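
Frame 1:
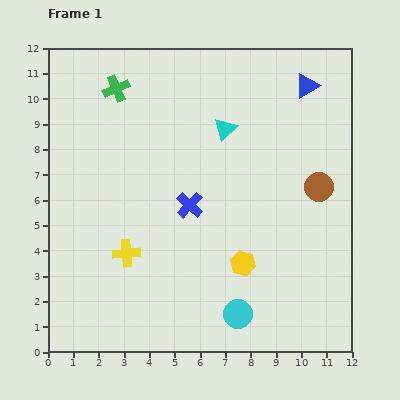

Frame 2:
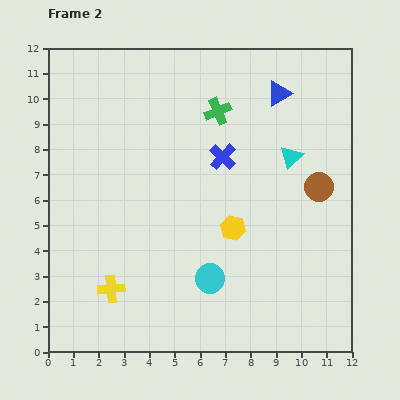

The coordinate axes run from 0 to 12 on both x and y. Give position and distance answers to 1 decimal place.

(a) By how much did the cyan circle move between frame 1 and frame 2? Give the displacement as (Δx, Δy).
(-1.1, 1.4)

The cyan circle was at (7.5, 1.5) in frame 1 and (6.4, 2.9) in frame 2.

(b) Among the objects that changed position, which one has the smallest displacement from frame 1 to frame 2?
the blue triangle

(moved 1.1)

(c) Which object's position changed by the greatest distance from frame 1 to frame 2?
the green cross

(moved 4.1; next 2.8)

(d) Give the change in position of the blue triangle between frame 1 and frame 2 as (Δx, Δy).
(-1.1, -0.3)

The blue triangle was at (10.2, 10.5) in frame 1 and (9.1, 10.2) in frame 2.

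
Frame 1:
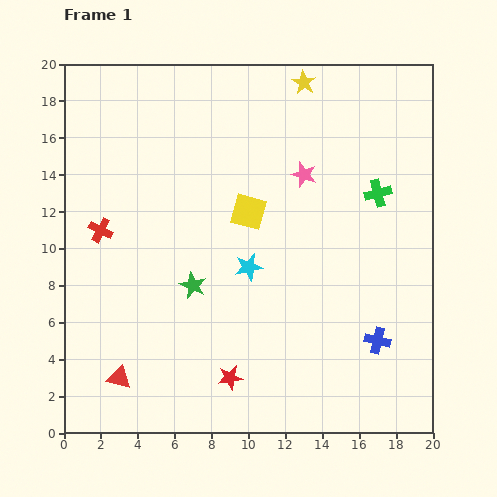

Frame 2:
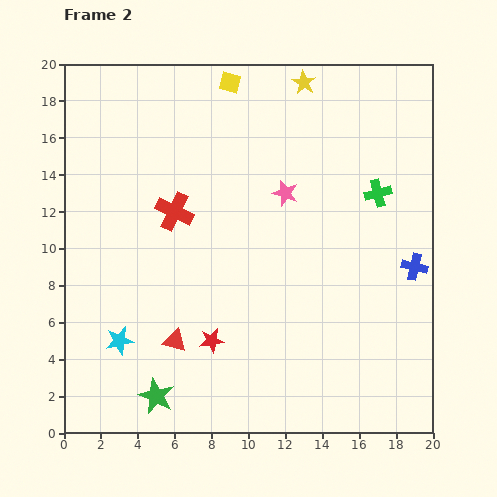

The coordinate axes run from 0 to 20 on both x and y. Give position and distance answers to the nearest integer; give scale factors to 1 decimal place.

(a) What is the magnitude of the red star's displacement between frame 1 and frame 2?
2

The red star moved from (9, 3) to (8, 5), a distance of √(1² + 2²) ≈ 2.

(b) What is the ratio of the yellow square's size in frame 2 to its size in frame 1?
0.6×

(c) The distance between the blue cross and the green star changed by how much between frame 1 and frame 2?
+6

Distance in frame 1: 10. Distance in frame 2: 16.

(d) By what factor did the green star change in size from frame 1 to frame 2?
1.4×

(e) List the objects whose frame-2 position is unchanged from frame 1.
the green cross, the yellow star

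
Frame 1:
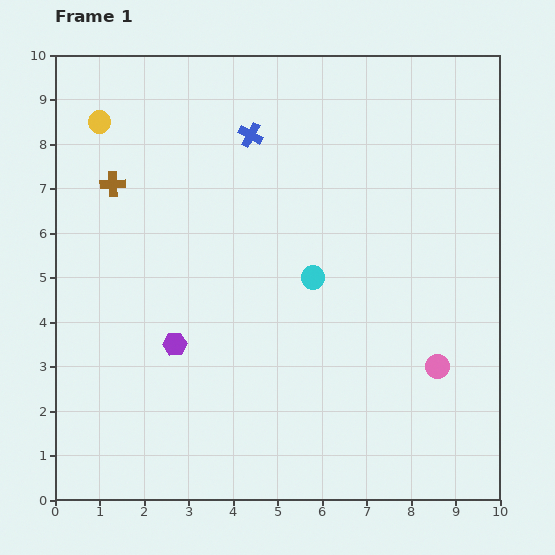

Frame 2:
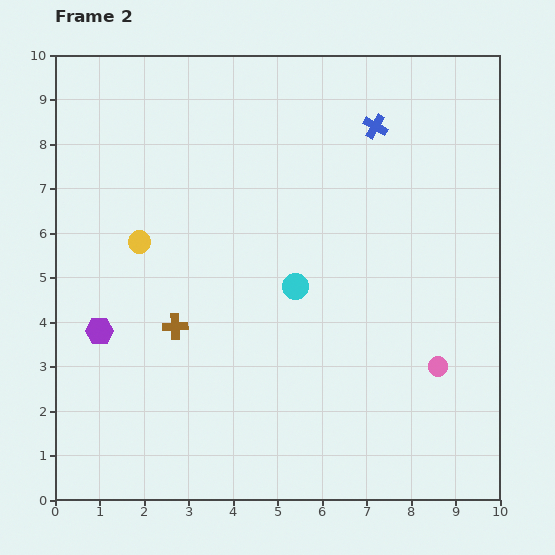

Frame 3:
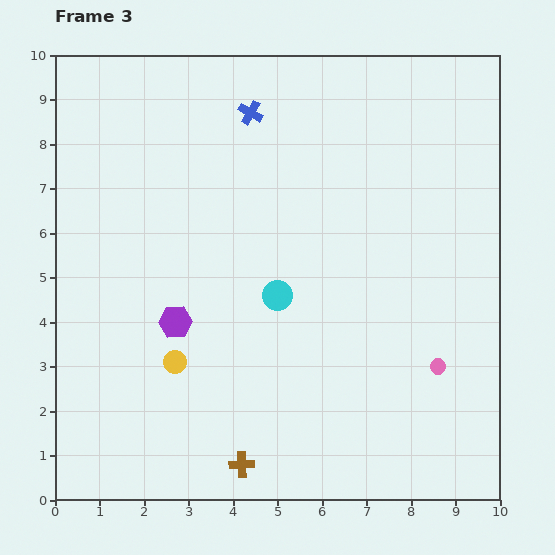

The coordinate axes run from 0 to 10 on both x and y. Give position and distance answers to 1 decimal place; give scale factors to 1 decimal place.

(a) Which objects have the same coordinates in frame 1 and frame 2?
the pink circle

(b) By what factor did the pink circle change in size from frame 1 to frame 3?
0.6×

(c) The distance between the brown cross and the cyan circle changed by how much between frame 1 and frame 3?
-1.1

Distance in frame 1: 5.0. Distance in frame 3: 3.9.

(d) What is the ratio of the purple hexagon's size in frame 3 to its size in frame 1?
1.4×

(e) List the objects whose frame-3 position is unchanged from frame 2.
the pink circle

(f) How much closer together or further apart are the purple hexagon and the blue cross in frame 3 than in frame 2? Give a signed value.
-2.7

Distance in frame 2: 7.7. Distance in frame 3: 5.0.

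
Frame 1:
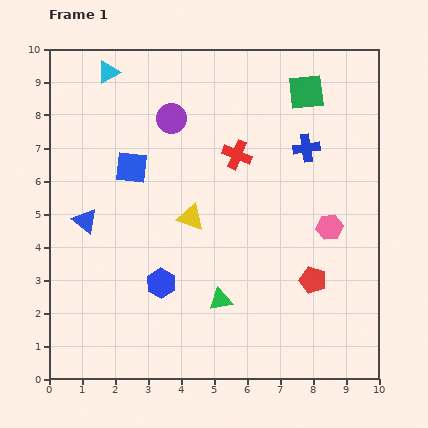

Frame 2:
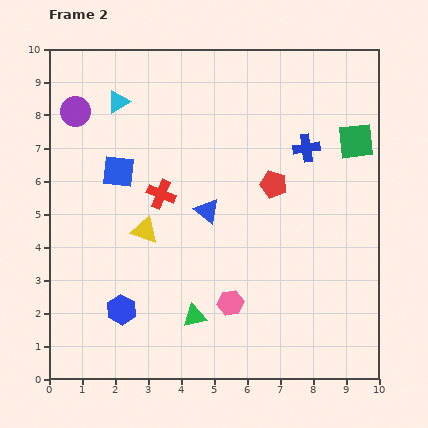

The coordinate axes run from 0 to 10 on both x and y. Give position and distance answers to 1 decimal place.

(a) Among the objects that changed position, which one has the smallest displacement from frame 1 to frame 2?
the blue square

(moved 0.4)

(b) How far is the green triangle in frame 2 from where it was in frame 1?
0.9

The green triangle moved from (5.2, 2.4) to (4.4, 1.9), a distance of √(0.8² + 0.5²) ≈ 0.9.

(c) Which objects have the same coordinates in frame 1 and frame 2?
the blue cross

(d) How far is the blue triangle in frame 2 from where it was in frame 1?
3.7

The blue triangle moved from (1.1, 4.8) to (4.8, 5.1), a distance of √(3.7² + 0.3²) ≈ 3.7.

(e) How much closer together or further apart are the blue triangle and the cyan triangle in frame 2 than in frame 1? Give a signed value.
-0.3

Distance in frame 1: 4.6. Distance in frame 2: 4.3.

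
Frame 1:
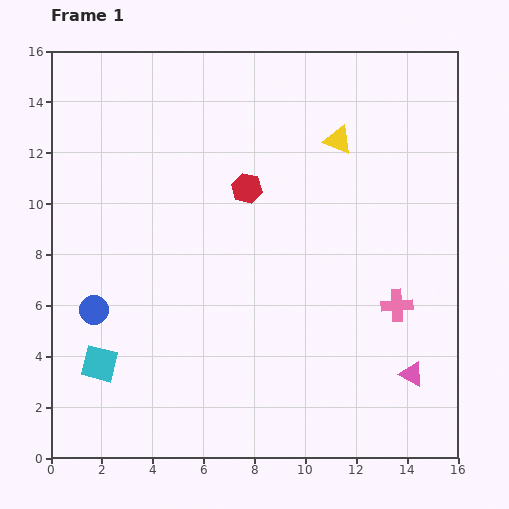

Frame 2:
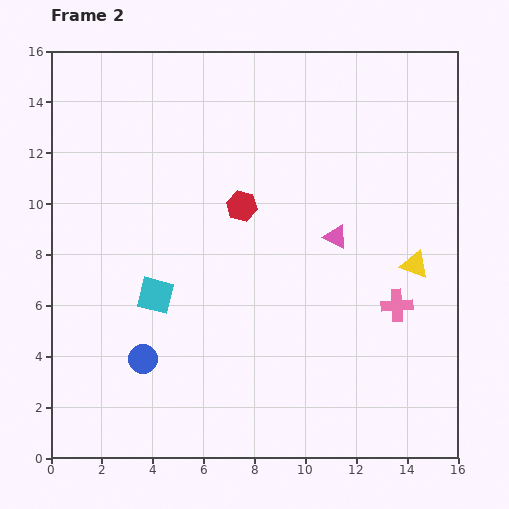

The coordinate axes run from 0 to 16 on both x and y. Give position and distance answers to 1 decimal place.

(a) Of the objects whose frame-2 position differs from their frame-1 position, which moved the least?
the red hexagon

(moved 0.7)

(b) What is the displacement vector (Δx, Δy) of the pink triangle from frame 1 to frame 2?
(-3.0, 5.4)

The pink triangle was at (14.2, 3.3) in frame 1 and (11.2, 8.7) in frame 2.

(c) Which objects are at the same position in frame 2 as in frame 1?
the pink cross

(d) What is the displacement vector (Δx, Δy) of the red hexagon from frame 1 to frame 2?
(-0.2, -0.7)

The red hexagon was at (7.7, 10.6) in frame 1 and (7.5, 9.9) in frame 2.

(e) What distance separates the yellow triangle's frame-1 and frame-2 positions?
5.7

The yellow triangle moved from (11.3, 12.5) to (14.3, 7.6), a distance of √(3.0² + 4.9²) ≈ 5.7.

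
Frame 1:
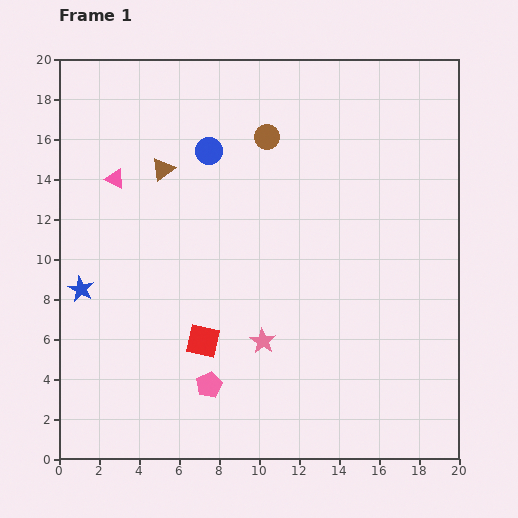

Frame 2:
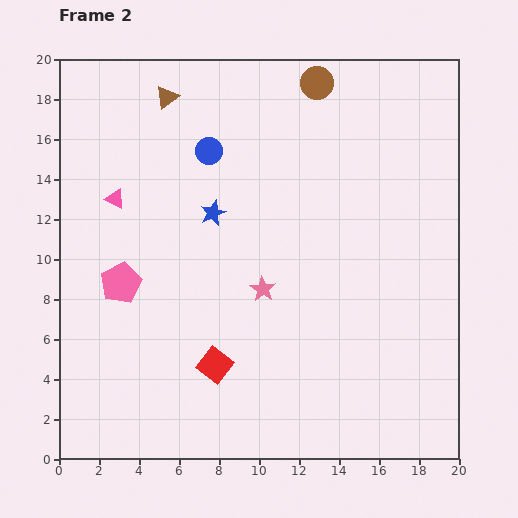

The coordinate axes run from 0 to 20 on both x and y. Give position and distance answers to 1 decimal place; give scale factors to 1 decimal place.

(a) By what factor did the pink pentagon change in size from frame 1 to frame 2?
1.6×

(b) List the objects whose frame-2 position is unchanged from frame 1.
the blue circle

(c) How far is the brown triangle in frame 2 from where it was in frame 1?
3.6

The brown triangle moved from (5.2, 14.5) to (5.4, 18.1), a distance of √(0.2² + 3.6²) ≈ 3.6.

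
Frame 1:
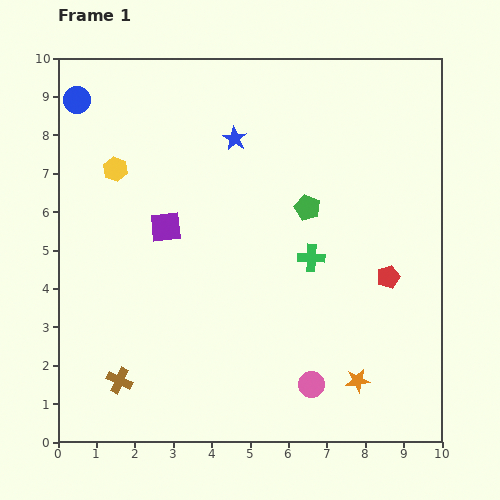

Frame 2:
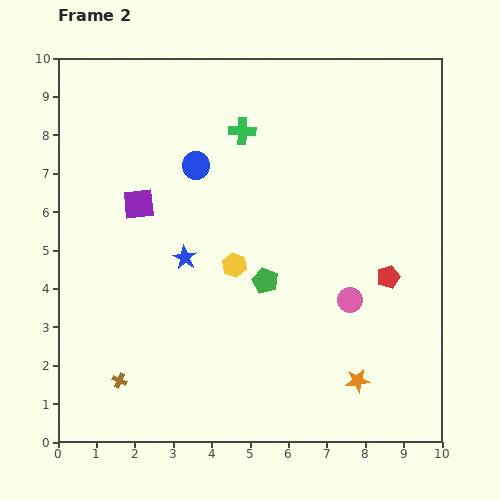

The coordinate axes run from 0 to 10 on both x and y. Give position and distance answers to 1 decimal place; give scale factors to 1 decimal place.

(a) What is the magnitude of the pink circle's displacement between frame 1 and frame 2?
2.4

The pink circle moved from (6.6, 1.5) to (7.6, 3.7), a distance of √(1.0² + 2.2²) ≈ 2.4.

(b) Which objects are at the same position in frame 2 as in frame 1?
the red pentagon, the orange star, the brown cross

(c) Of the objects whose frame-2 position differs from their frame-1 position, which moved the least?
the purple square

(moved 0.9)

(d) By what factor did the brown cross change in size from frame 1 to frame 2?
0.6×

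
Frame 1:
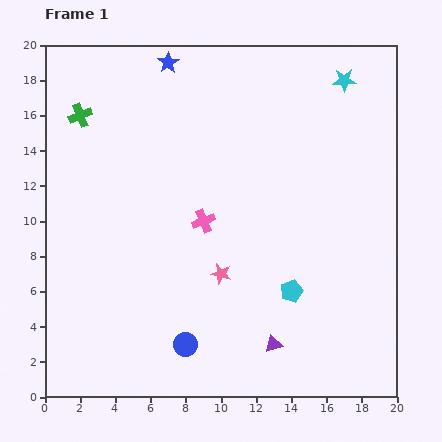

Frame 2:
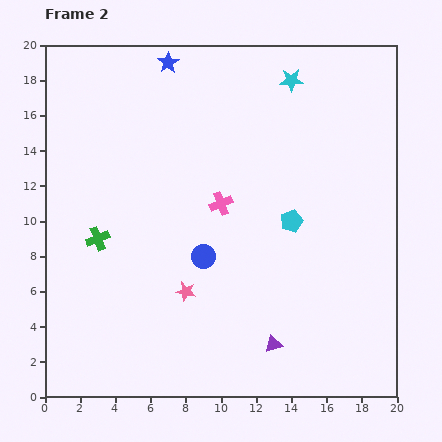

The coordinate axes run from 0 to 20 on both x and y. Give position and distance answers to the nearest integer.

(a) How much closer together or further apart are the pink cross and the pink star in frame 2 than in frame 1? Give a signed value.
+2

Distance in frame 1: 3. Distance in frame 2: 5.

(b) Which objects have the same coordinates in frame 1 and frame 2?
the blue star, the purple triangle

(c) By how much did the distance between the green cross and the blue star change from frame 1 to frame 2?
+5

Distance in frame 1: 6. Distance in frame 2: 11.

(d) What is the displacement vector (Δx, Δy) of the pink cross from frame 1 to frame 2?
(1, 1)

The pink cross was at (9, 10) in frame 1 and (10, 11) in frame 2.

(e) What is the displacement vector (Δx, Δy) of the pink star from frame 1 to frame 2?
(-2, -1)

The pink star was at (10, 7) in frame 1 and (8, 6) in frame 2.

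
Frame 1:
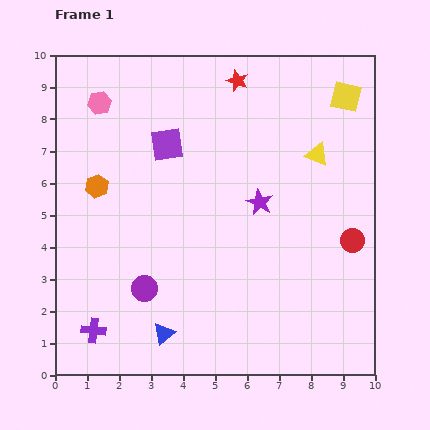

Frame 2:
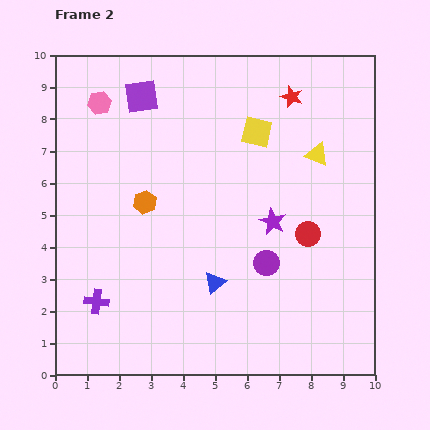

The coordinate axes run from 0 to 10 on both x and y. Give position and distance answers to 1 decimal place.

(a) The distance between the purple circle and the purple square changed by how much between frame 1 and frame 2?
+1.9

Distance in frame 1: 4.6. Distance in frame 2: 6.5.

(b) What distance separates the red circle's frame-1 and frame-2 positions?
1.4

The red circle moved from (9.3, 4.2) to (7.9, 4.4), a distance of √(1.4² + 0.2²) ≈ 1.4.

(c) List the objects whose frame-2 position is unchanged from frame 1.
the yellow triangle, the pink hexagon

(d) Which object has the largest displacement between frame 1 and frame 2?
the purple circle

(moved 3.9; next 3.0)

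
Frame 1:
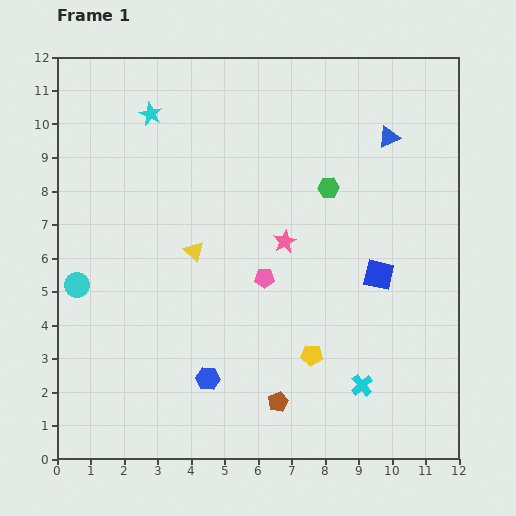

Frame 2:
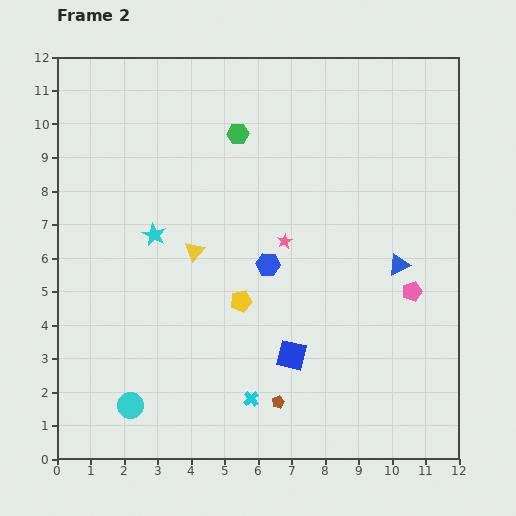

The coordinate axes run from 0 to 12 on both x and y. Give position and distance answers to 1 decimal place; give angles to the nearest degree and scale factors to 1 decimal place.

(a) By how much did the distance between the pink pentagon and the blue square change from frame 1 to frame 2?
+0.7

Distance in frame 1: 3.4. Distance in frame 2: 4.1.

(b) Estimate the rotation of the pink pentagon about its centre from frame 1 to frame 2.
16° counter-clockwise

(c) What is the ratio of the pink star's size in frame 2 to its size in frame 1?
0.6×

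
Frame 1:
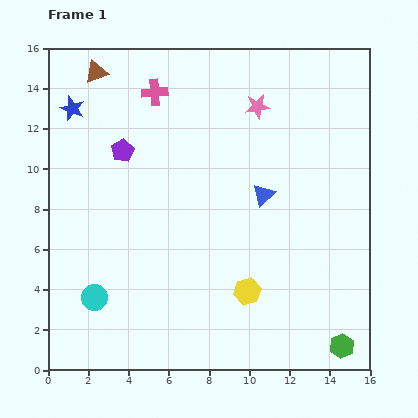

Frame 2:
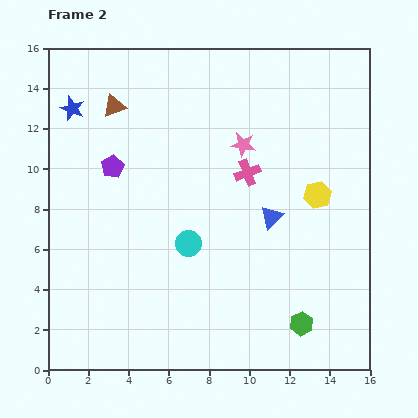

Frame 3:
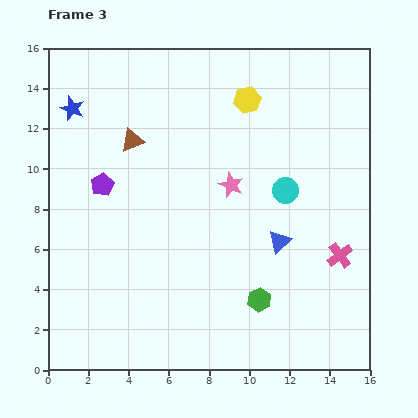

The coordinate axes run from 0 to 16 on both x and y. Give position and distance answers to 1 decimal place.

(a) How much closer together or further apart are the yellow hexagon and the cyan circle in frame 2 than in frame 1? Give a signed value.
-0.8

Distance in frame 1: 7.6. Distance in frame 2: 6.8.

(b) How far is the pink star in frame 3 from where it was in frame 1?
4.1

The pink star moved from (10.4, 13.1) to (9.1, 9.2), a distance of √(1.3² + 3.9²) ≈ 4.1.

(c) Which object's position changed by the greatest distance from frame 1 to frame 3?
the pink cross

(moved 12.3; next 10.9)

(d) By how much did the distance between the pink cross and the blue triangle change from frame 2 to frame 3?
+0.6

Distance in frame 2: 2.5. Distance in frame 3: 3.1.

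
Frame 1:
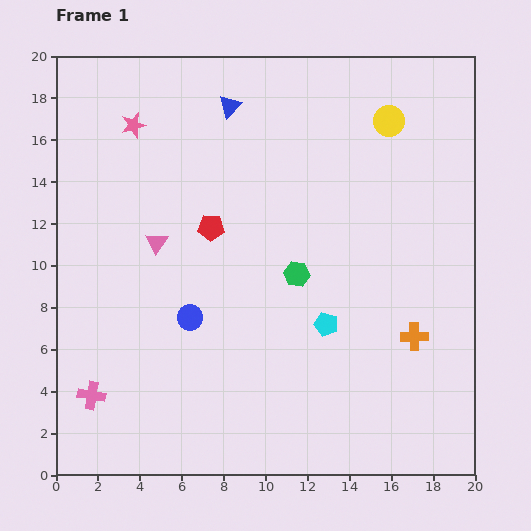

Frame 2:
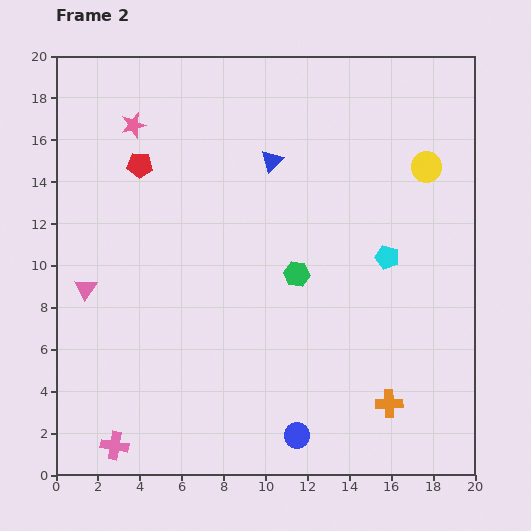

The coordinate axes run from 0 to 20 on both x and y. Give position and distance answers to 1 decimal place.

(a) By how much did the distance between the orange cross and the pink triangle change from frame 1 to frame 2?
+2.4

Distance in frame 1: 13.1. Distance in frame 2: 15.5.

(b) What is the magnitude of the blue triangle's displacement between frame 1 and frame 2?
3.3

The blue triangle moved from (8.3, 17.6) to (10.3, 15.0), a distance of √(2.0² + 2.6²) ≈ 3.3.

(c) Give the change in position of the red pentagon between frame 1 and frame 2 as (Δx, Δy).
(-3.4, 3.0)

The red pentagon was at (7.4, 11.8) in frame 1 and (4.0, 14.8) in frame 2.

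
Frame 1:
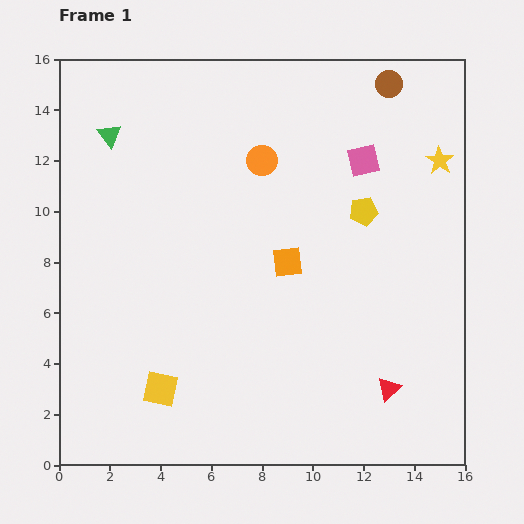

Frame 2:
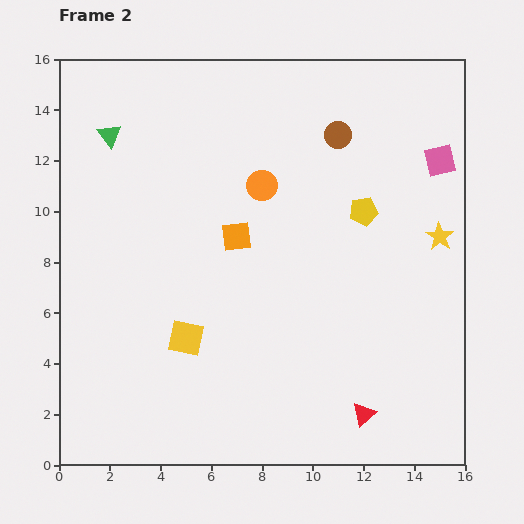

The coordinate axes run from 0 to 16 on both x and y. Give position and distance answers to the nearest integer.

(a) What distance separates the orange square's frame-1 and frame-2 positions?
2

The orange square moved from (9, 8) to (7, 9), a distance of √(2² + 1²) ≈ 2.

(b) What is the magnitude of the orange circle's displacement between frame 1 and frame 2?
1

The orange circle moved from (8, 12) to (8, 11), a distance of √(0² + 1²) ≈ 1.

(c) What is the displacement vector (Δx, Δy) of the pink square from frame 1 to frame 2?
(3, 0)

The pink square was at (12, 12) in frame 1 and (15, 12) in frame 2.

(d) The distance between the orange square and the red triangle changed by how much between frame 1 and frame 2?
+3

Distance in frame 1: 6. Distance in frame 2: 9.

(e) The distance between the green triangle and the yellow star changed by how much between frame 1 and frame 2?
+1

Distance in frame 1: 13. Distance in frame 2: 14.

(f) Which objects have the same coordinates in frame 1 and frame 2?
the green triangle, the yellow pentagon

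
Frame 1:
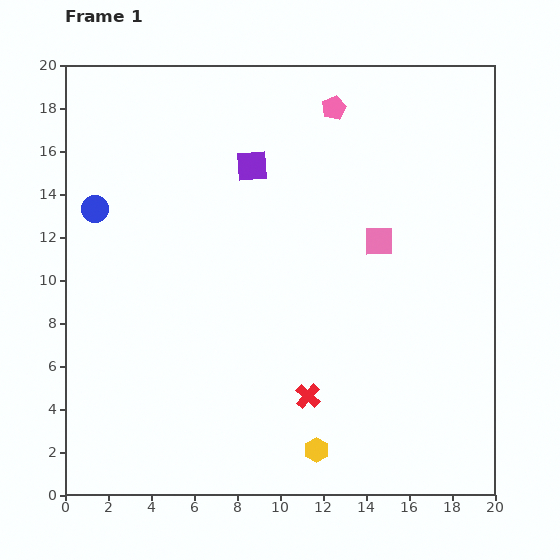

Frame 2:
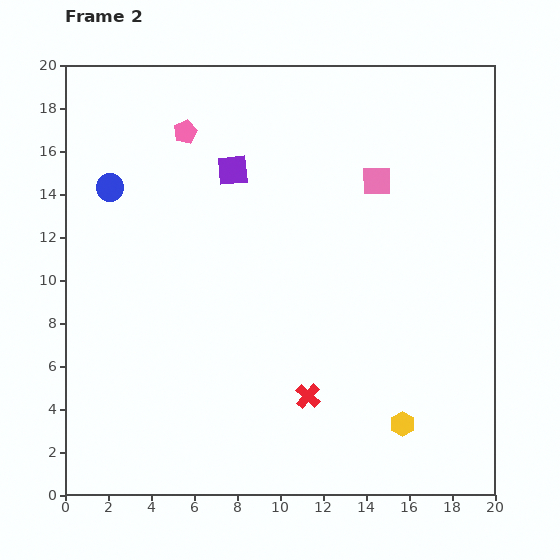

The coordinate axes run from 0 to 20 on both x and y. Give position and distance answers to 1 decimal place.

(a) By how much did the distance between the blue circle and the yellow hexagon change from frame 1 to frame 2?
+2.3

Distance in frame 1: 15.2. Distance in frame 2: 17.5.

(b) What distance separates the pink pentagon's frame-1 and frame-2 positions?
7.0

The pink pentagon moved from (12.5, 18.0) to (5.6, 16.9), a distance of √(6.9² + 1.1²) ≈ 7.0.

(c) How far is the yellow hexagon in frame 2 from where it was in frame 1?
4.2

The yellow hexagon moved from (11.7, 2.1) to (15.7, 3.3), a distance of √(4.0² + 1.2²) ≈ 4.2.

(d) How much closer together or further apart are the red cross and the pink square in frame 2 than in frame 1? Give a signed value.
+2.6

Distance in frame 1: 7.9. Distance in frame 2: 10.5.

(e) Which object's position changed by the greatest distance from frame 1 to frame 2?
the pink pentagon

(moved 7.0; next 4.2)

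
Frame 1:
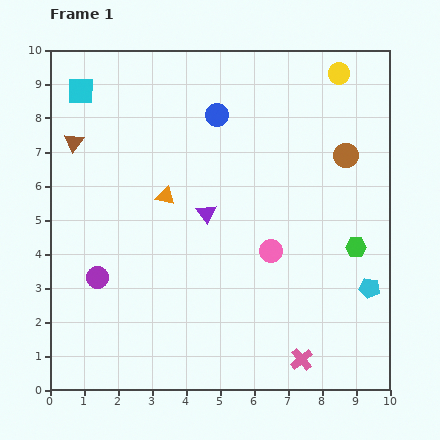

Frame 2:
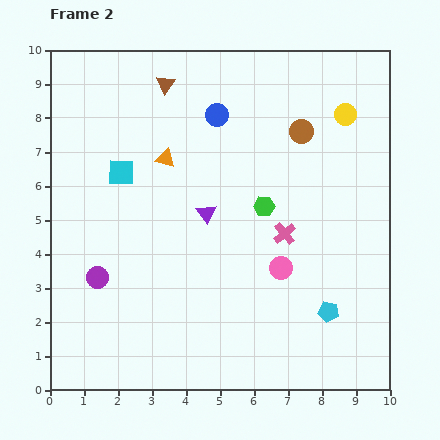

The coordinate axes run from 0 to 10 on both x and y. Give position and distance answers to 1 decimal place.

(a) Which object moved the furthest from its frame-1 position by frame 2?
the pink cross

(moved 3.7; next 3.2)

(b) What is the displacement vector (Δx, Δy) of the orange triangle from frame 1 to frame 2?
(0.0, 1.1)

The orange triangle was at (3.4, 5.7) in frame 1 and (3.4, 6.8) in frame 2.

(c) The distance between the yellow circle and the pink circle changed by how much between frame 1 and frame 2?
-0.7

Distance in frame 1: 5.6. Distance in frame 2: 4.9.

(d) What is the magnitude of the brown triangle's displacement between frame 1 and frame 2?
3.2

The brown triangle moved from (0.7, 7.3) to (3.4, 9.0), a distance of √(2.7² + 1.7²) ≈ 3.2.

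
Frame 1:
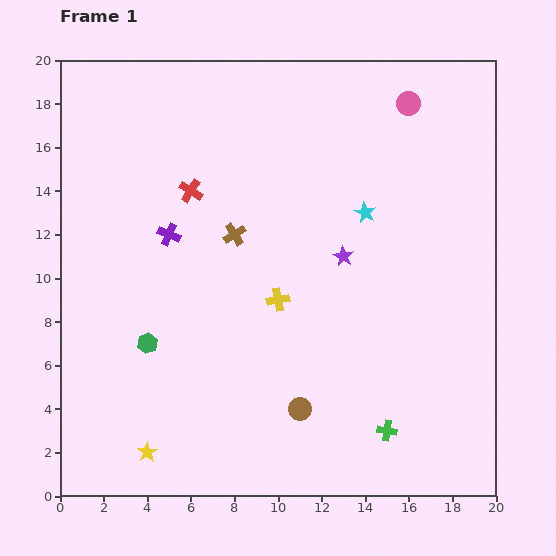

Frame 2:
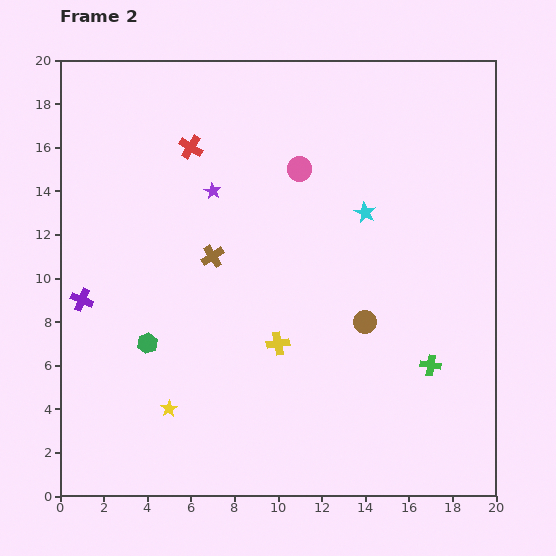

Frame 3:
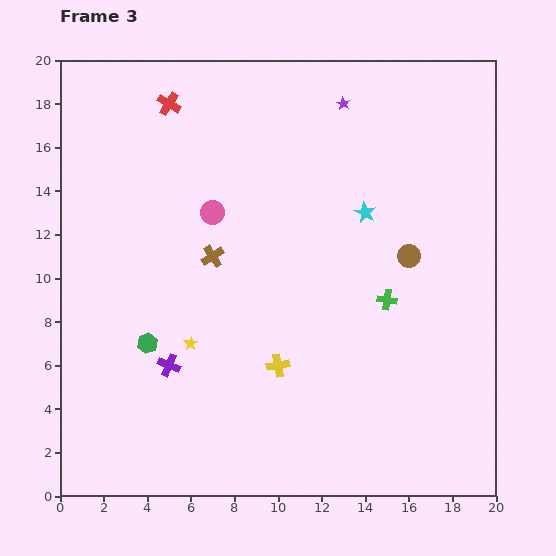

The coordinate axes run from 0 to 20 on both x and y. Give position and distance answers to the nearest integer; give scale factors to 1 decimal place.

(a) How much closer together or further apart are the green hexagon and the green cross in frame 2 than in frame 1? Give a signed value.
+1

Distance in frame 1: 12. Distance in frame 2: 13.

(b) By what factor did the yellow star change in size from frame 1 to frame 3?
0.7×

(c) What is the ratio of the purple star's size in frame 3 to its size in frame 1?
0.7×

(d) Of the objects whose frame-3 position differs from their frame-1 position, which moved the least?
the brown cross

(moved 1)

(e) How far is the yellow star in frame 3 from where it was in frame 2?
3

The yellow star moved from (5, 4) to (6, 7), a distance of √(1² + 3²) ≈ 3.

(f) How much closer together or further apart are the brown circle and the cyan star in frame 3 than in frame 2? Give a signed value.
-2

Distance in frame 2: 5. Distance in frame 3: 3.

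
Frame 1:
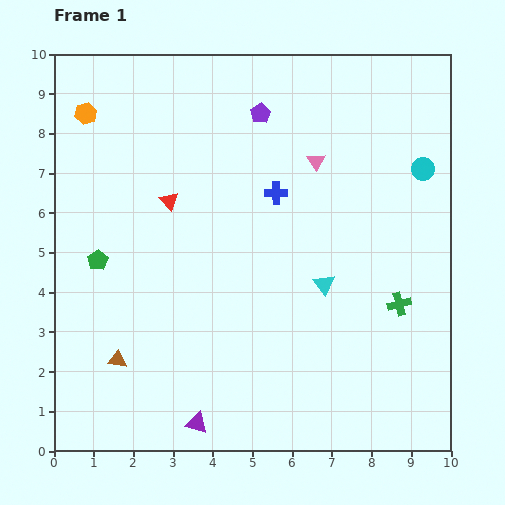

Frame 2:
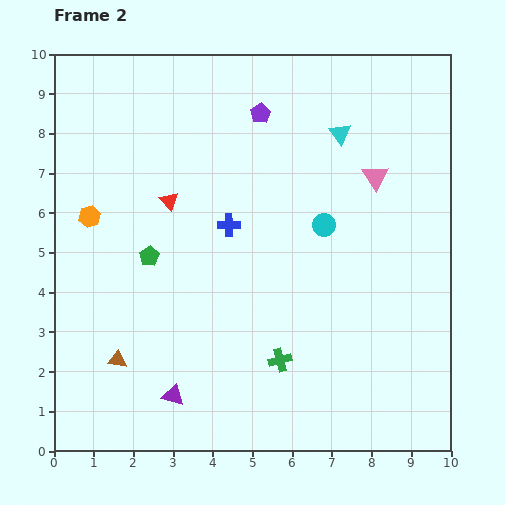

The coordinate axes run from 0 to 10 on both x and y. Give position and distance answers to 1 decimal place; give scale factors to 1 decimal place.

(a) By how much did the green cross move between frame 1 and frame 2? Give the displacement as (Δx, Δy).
(-3.0, -1.4)

The green cross was at (8.7, 3.7) in frame 1 and (5.7, 2.3) in frame 2.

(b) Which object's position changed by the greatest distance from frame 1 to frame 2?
the cyan triangle

(moved 3.8; next 3.3)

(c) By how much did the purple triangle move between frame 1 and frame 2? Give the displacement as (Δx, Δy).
(-0.6, 0.7)

The purple triangle was at (3.6, 0.7) in frame 1 and (3.0, 1.4) in frame 2.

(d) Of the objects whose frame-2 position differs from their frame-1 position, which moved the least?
the purple triangle

(moved 0.9)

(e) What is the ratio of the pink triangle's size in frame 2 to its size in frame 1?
1.5×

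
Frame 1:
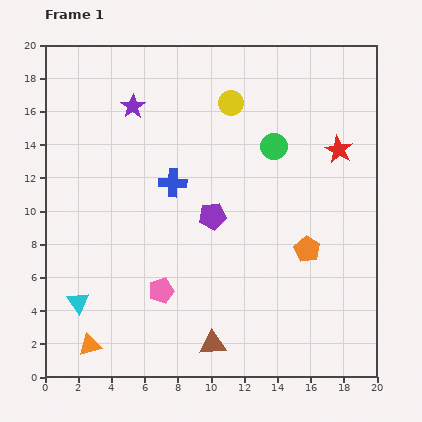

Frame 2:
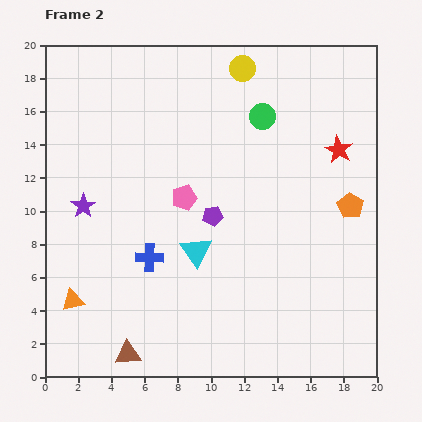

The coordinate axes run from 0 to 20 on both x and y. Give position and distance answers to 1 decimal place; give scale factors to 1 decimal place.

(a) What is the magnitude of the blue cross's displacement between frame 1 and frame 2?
4.7

The blue cross moved from (7.7, 11.7) to (6.3, 7.2), a distance of √(1.4² + 4.5²) ≈ 4.7.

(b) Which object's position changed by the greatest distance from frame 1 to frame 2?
the cyan triangle

(moved 7.7; next 6.7)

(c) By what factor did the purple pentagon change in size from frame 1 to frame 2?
0.8×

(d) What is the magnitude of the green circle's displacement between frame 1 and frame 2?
1.9

The green circle moved from (13.8, 13.9) to (13.1, 15.7), a distance of √(0.7² + 1.8²) ≈ 1.9.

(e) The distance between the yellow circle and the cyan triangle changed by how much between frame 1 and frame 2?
-3.7

Distance in frame 1: 15.1. Distance in frame 2: 11.4.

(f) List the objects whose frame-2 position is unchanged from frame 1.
the red star, the purple pentagon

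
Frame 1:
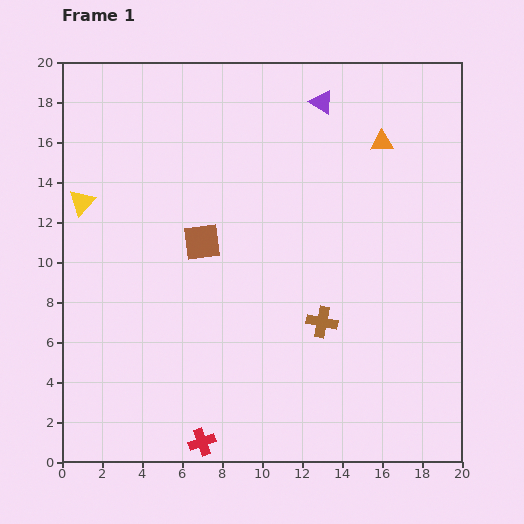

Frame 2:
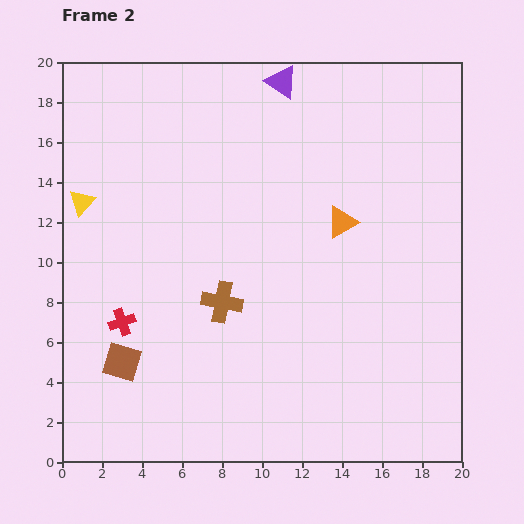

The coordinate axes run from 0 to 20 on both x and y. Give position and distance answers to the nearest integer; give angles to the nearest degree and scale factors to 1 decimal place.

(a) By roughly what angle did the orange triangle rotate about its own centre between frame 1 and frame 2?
28° counter-clockwise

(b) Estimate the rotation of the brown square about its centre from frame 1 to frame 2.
24° clockwise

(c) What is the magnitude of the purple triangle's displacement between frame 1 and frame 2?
2

The purple triangle moved from (13, 18) to (11, 19), a distance of √(2² + 1²) ≈ 2.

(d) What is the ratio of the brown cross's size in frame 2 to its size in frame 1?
1.3×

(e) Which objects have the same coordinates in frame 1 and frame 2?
the yellow triangle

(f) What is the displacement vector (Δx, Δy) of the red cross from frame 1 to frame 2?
(-4, 6)

The red cross was at (7, 1) in frame 1 and (3, 7) in frame 2.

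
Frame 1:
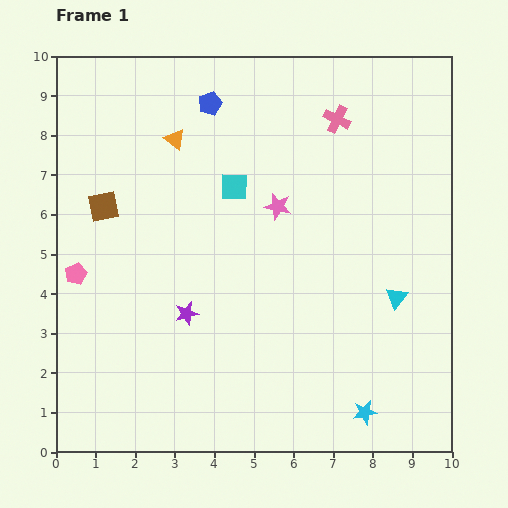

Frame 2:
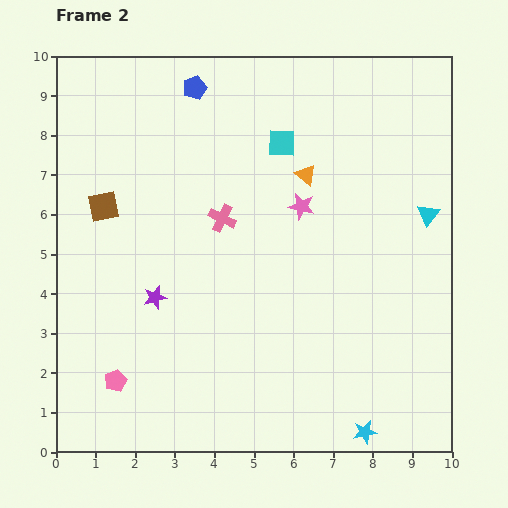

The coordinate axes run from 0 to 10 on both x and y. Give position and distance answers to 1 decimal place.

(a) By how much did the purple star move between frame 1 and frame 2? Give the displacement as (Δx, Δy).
(-0.8, 0.4)

The purple star was at (3.3, 3.5) in frame 1 and (2.5, 3.9) in frame 2.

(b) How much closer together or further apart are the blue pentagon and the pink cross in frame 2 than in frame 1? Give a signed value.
+0.2

Distance in frame 1: 3.2. Distance in frame 2: 3.4.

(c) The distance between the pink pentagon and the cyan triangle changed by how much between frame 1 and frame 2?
+0.8

Distance in frame 1: 8.1. Distance in frame 2: 8.9.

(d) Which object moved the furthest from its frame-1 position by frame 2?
the pink cross

(moved 3.8; next 3.4)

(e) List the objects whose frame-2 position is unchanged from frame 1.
the brown square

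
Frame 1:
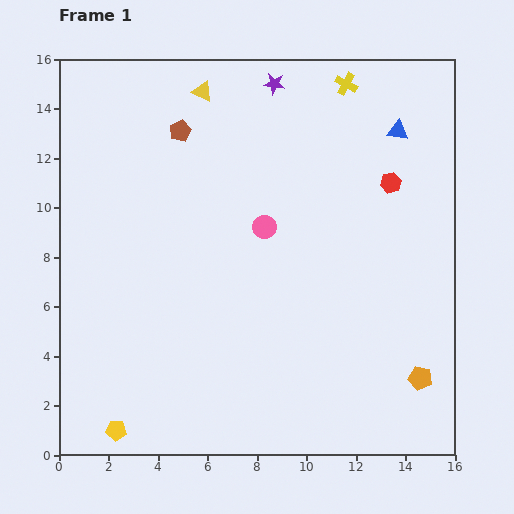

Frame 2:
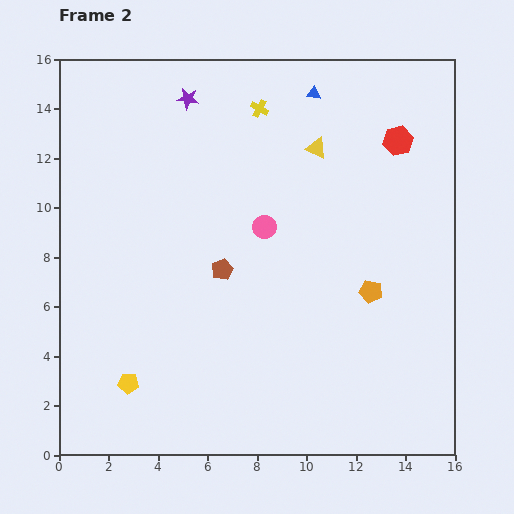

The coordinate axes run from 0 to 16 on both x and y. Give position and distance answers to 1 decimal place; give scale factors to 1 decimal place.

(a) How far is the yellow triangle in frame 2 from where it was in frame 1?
5.1

The yellow triangle moved from (5.8, 14.7) to (10.4, 12.4), a distance of √(4.6² + 2.3²) ≈ 5.1.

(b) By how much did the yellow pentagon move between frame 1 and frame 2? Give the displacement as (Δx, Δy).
(0.5, 1.9)

The yellow pentagon was at (2.3, 1.0) in frame 1 and (2.8, 2.9) in frame 2.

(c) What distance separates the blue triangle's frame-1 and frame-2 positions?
3.7

The blue triangle moved from (13.7, 13.1) to (10.3, 14.6), a distance of √(3.4² + 1.5²) ≈ 3.7.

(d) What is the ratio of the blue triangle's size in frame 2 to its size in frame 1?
0.7×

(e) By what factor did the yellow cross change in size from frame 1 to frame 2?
0.8×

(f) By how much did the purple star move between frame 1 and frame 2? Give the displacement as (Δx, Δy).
(-3.5, -0.6)

The purple star was at (8.7, 15.0) in frame 1 and (5.2, 14.4) in frame 2.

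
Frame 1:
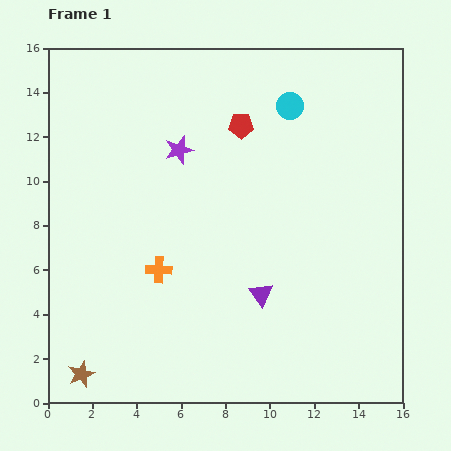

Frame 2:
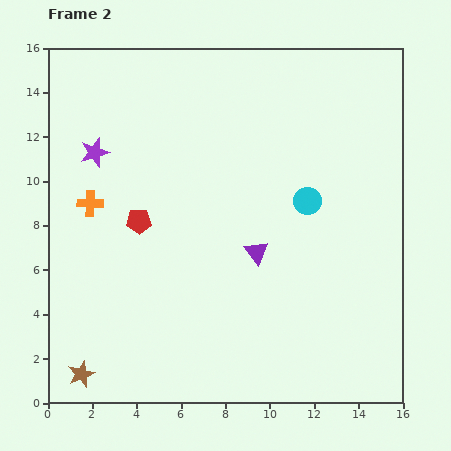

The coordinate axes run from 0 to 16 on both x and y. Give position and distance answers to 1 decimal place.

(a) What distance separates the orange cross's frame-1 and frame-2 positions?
4.3

The orange cross moved from (5.0, 6.0) to (1.9, 9.0), a distance of √(3.1² + 3.0²) ≈ 4.3.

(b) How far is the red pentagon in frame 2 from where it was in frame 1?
6.3

The red pentagon moved from (8.7, 12.5) to (4.1, 8.2), a distance of √(4.6² + 4.3²) ≈ 6.3.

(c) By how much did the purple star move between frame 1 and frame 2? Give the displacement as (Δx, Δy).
(-3.8, -0.1)

The purple star was at (5.9, 11.4) in frame 1 and (2.1, 11.3) in frame 2.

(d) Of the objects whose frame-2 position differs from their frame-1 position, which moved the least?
the purple triangle

(moved 1.9)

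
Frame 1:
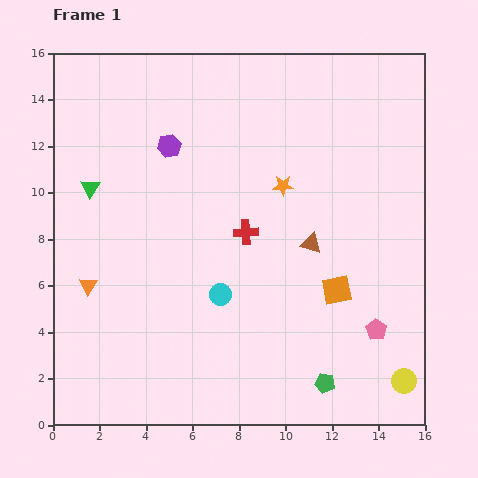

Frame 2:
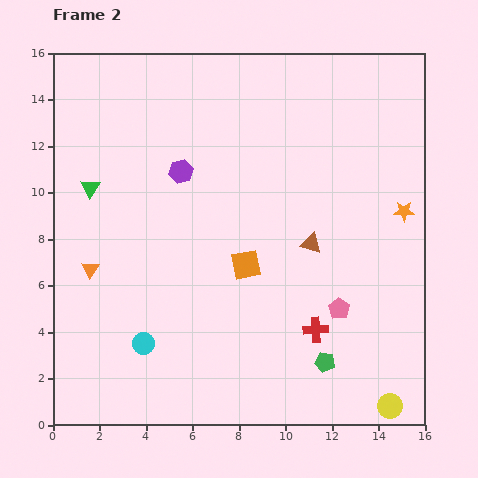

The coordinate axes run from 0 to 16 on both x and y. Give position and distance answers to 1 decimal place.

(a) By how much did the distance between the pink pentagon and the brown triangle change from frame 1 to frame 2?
-1.6

Distance in frame 1: 4.6. Distance in frame 2: 3.0.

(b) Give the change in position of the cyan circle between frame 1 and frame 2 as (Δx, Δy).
(-3.3, -2.1)

The cyan circle was at (7.2, 5.6) in frame 1 and (3.9, 3.5) in frame 2.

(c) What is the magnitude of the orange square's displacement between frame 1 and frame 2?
4.1

The orange square moved from (12.2, 5.8) to (8.3, 6.9), a distance of √(3.9² + 1.1²) ≈ 4.1.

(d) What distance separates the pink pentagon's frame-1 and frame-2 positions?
1.8

The pink pentagon moved from (13.9, 4.1) to (12.3, 5.0), a distance of √(1.6² + 0.9²) ≈ 1.8.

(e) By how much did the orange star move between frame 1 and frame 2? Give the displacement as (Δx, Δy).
(5.2, -1.1)

The orange star was at (9.9, 10.3) in frame 1 and (15.1, 9.2) in frame 2.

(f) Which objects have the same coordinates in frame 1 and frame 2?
the brown triangle, the green triangle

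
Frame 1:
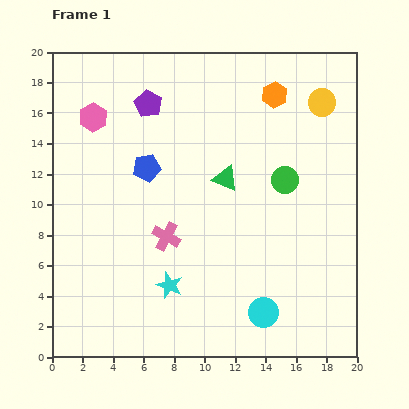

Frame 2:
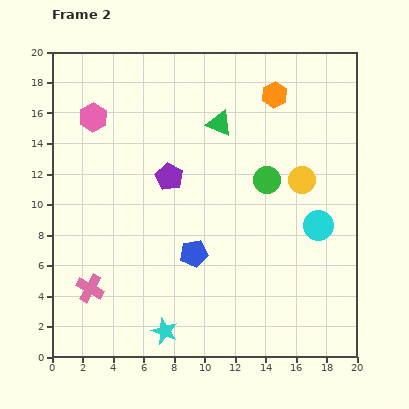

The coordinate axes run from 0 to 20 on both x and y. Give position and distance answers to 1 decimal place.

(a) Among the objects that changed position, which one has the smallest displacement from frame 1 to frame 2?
the green circle

(moved 1.2)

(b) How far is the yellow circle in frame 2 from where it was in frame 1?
5.3

The yellow circle moved from (17.7, 16.7) to (16.4, 11.6), a distance of √(1.3² + 5.1²) ≈ 5.3.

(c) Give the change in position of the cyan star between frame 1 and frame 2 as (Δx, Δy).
(-0.3, -3.0)

The cyan star was at (7.7, 4.7) in frame 1 and (7.4, 1.7) in frame 2.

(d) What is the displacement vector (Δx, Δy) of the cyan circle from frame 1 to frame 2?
(3.6, 5.7)

The cyan circle was at (13.9, 2.9) in frame 1 and (17.5, 8.6) in frame 2.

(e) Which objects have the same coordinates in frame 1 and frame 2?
the orange hexagon, the pink hexagon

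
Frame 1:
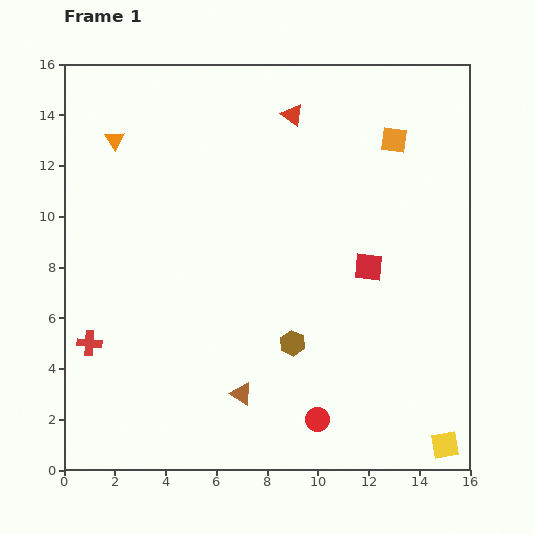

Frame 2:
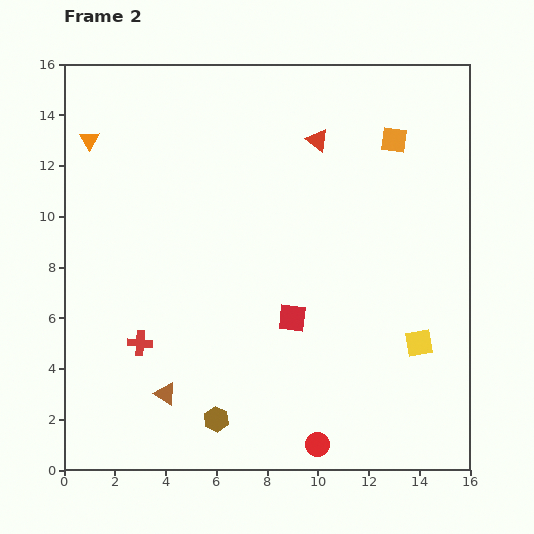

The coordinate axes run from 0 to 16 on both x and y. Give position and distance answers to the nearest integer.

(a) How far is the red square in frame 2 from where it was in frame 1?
4

The red square moved from (12, 8) to (9, 6), a distance of √(3² + 2²) ≈ 4.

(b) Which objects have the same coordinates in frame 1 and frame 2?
the orange square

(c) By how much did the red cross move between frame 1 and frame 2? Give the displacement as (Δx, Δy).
(2, 0)

The red cross was at (1, 5) in frame 1 and (3, 5) in frame 2.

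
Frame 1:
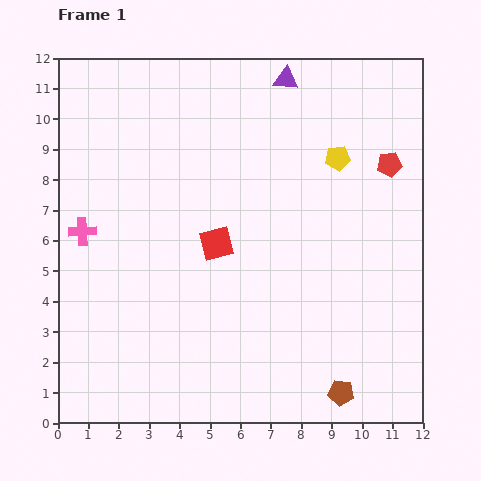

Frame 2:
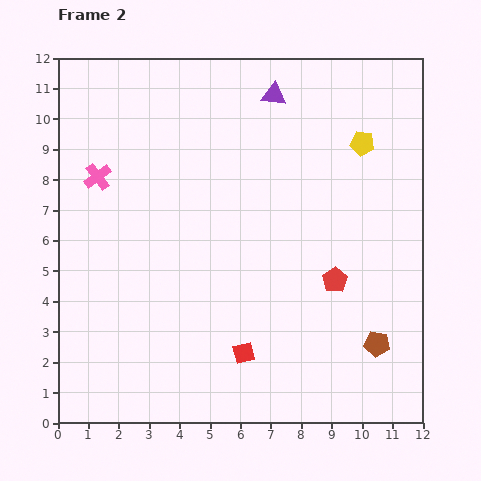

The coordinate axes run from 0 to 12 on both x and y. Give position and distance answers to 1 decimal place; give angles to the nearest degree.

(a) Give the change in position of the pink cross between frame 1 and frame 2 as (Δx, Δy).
(0.5, 1.8)

The pink cross was at (0.8, 6.3) in frame 1 and (1.3, 8.1) in frame 2.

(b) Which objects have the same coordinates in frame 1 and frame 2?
none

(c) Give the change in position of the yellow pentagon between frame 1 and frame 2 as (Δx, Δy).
(0.8, 0.5)

The yellow pentagon was at (9.2, 8.7) in frame 1 and (10.0, 9.2) in frame 2.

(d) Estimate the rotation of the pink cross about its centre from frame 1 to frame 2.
34° counter-clockwise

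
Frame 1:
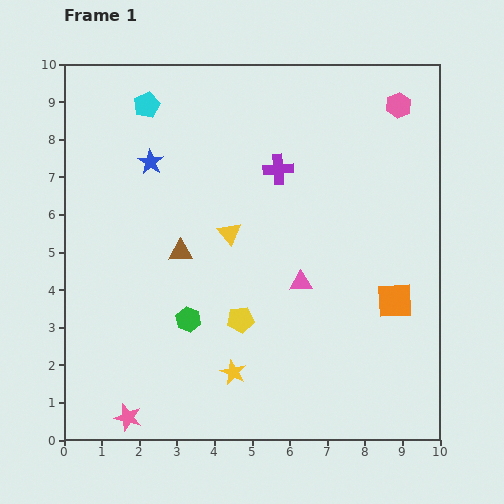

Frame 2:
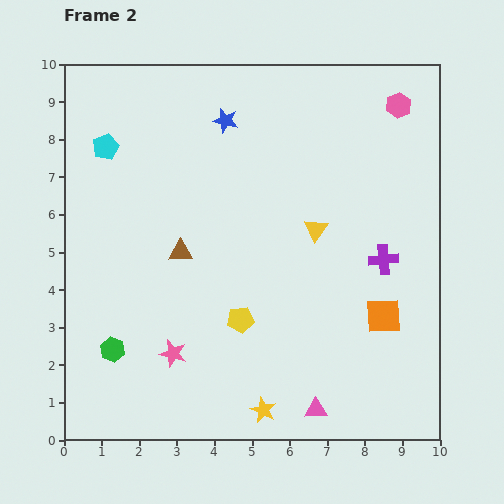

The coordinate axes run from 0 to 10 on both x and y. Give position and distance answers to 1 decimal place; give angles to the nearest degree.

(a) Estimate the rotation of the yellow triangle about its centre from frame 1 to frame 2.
15° clockwise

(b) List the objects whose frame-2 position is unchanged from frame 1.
the brown triangle, the yellow pentagon, the pink hexagon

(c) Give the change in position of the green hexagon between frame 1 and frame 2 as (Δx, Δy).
(-2.0, -0.8)

The green hexagon was at (3.3, 3.2) in frame 1 and (1.3, 2.4) in frame 2.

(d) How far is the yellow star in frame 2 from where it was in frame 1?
1.3

The yellow star moved from (4.5, 1.8) to (5.3, 0.8), a distance of √(0.8² + 1.0²) ≈ 1.3.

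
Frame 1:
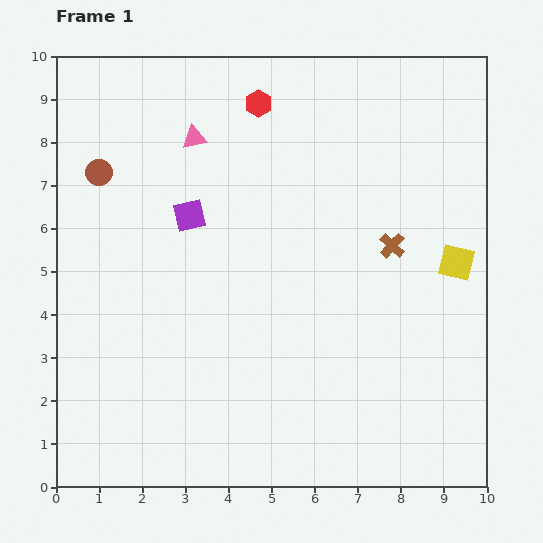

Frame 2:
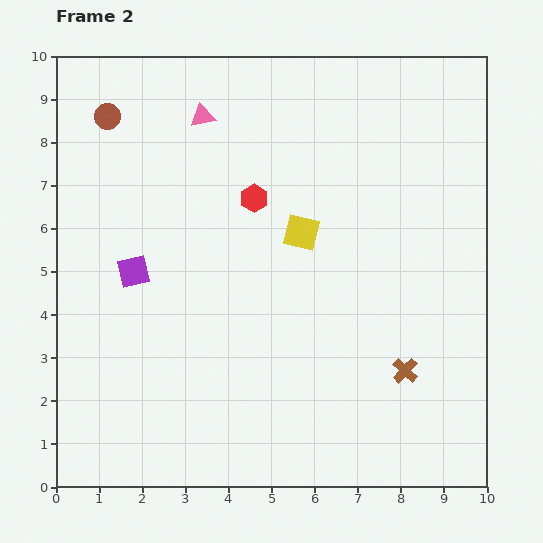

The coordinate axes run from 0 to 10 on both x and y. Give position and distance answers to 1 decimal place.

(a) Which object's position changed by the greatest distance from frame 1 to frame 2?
the yellow square

(moved 3.7; next 2.9)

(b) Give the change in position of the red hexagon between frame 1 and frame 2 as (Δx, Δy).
(-0.1, -2.2)

The red hexagon was at (4.7, 8.9) in frame 1 and (4.6, 6.7) in frame 2.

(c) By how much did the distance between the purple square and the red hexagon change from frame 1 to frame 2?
+0.2

Distance in frame 1: 3.1. Distance in frame 2: 3.3.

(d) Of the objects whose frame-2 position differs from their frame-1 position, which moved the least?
the pink triangle

(moved 0.5)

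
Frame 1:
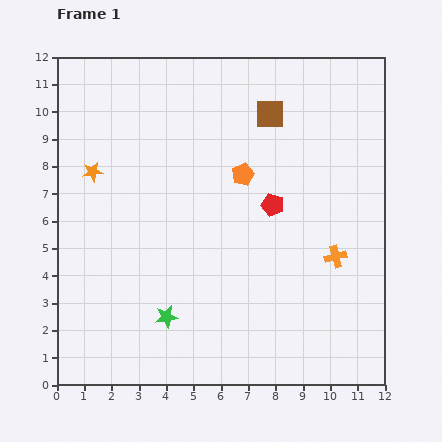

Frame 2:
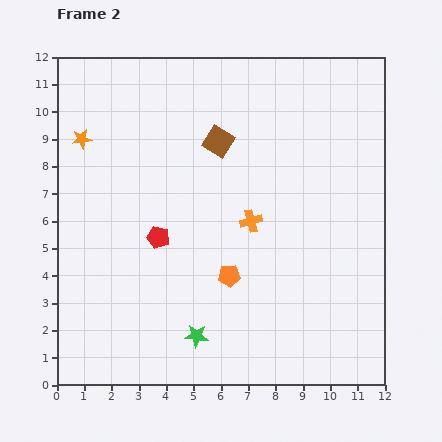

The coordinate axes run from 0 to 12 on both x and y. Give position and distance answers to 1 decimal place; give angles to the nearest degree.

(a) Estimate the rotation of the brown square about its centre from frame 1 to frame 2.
32° clockwise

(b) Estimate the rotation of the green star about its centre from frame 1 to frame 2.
15° clockwise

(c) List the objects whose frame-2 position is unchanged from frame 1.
none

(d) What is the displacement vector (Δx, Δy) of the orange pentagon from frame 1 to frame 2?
(-0.5, -3.7)

The orange pentagon was at (6.8, 7.7) in frame 1 and (6.3, 4.0) in frame 2.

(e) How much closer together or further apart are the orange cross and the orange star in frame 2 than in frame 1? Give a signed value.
-2.5

Distance in frame 1: 9.4. Distance in frame 2: 6.9.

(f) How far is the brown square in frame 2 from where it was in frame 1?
2.1

The brown square moved from (7.8, 9.9) to (5.9, 8.9), a distance of √(1.9² + 1.0²) ≈ 2.1.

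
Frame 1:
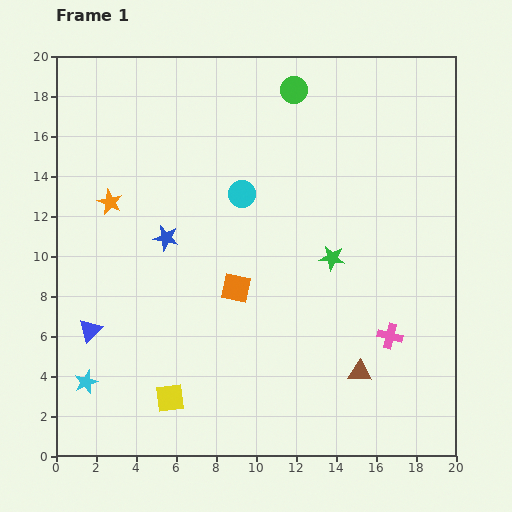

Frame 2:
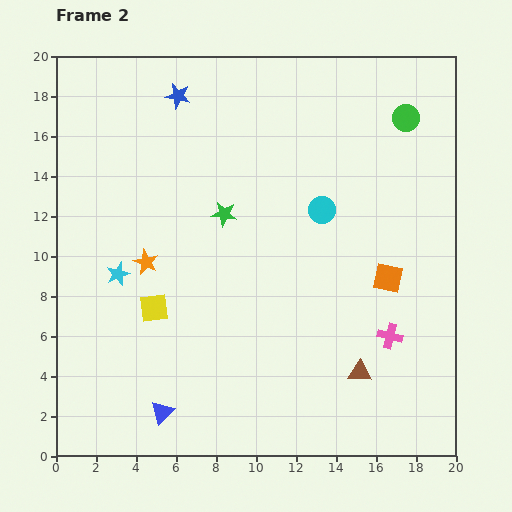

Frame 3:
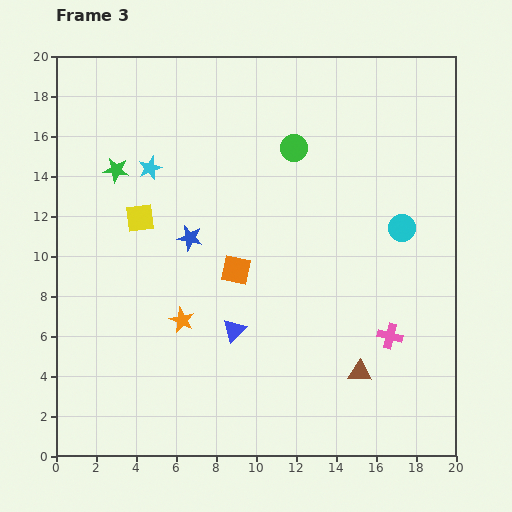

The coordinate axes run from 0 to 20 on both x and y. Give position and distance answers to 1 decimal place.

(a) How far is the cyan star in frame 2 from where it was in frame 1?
5.6

The cyan star moved from (1.5, 3.7) to (3.1, 9.1), a distance of √(1.6² + 5.4²) ≈ 5.6.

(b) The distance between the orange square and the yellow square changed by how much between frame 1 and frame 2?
+5.4

Distance in frame 1: 6.4. Distance in frame 2: 11.8.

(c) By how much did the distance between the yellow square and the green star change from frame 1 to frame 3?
-8.0

Distance in frame 1: 10.7. Distance in frame 3: 2.7.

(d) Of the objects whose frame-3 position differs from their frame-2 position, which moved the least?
the orange star

(moved 3.4)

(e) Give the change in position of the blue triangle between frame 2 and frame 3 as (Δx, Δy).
(3.6, 4.1)

The blue triangle was at (5.3, 2.2) in frame 2 and (8.9, 6.3) in frame 3.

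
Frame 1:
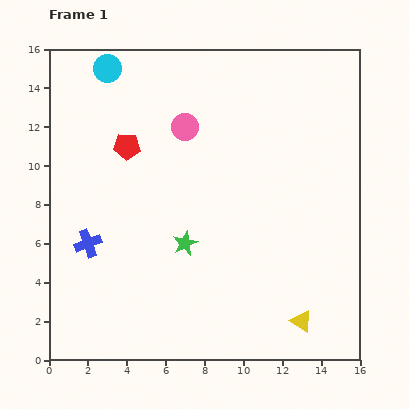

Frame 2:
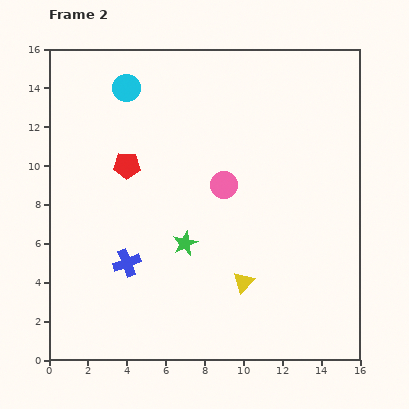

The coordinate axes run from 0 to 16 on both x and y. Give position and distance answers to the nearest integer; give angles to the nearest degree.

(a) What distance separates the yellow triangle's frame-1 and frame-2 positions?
4

The yellow triangle moved from (13, 2) to (10, 4), a distance of √(3² + 2²) ≈ 4.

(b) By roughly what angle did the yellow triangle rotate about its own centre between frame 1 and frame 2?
40° clockwise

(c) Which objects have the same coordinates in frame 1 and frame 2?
the green star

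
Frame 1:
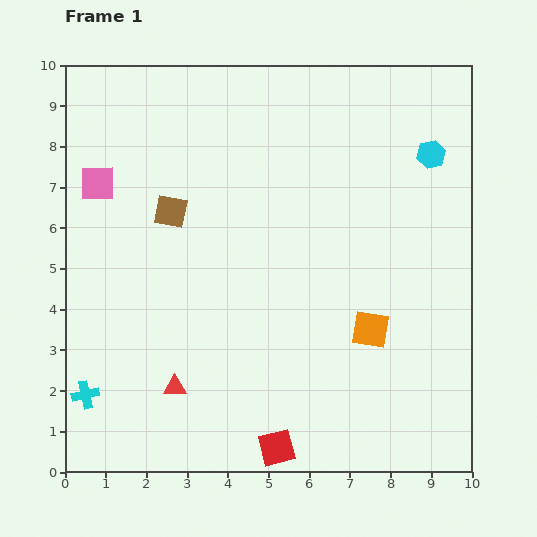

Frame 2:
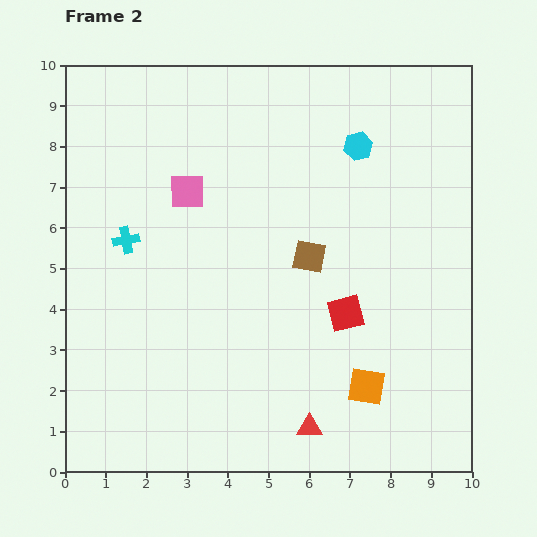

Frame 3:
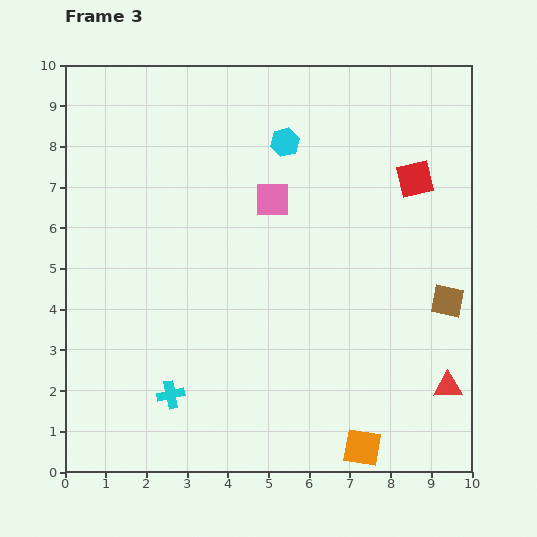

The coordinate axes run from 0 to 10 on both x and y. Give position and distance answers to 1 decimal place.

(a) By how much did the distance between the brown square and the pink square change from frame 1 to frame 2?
+1.5

Distance in frame 1: 1.9. Distance in frame 2: 3.4.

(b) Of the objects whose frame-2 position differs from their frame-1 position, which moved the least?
the orange square

(moved 1.4)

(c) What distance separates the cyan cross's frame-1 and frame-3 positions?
2.1

The cyan cross moved from (0.5, 1.9) to (2.6, 1.9), a distance of √(2.1² + 0.0²) ≈ 2.1.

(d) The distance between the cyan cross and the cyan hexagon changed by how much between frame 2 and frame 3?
+0.7

Distance in frame 2: 6.1. Distance in frame 3: 6.8.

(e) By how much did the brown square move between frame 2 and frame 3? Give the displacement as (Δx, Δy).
(3.4, -1.1)

The brown square was at (6.0, 5.3) in frame 2 and (9.4, 4.2) in frame 3.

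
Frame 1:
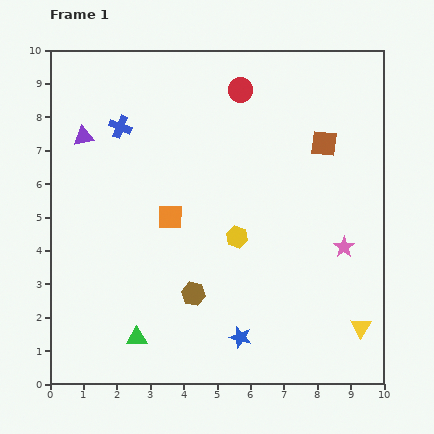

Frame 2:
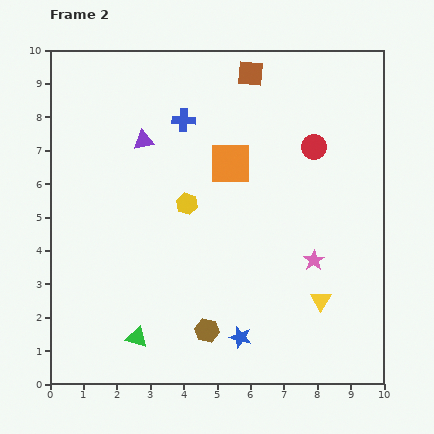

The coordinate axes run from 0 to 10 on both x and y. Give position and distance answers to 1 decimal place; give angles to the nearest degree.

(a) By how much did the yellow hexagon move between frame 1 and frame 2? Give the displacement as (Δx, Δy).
(-1.5, 1.0)

The yellow hexagon was at (5.6, 4.4) in frame 1 and (4.1, 5.4) in frame 2.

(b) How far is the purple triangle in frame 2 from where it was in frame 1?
1.8

The purple triangle moved from (1.0, 7.4) to (2.8, 7.3), a distance of √(1.8² + 0.1²) ≈ 1.8.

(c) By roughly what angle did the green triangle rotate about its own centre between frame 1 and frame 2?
18° clockwise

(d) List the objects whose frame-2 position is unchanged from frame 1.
the blue star, the green triangle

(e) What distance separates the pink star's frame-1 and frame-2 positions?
1.0

The pink star moved from (8.8, 4.1) to (7.9, 3.7), a distance of √(0.9² + 0.4²) ≈ 1.0.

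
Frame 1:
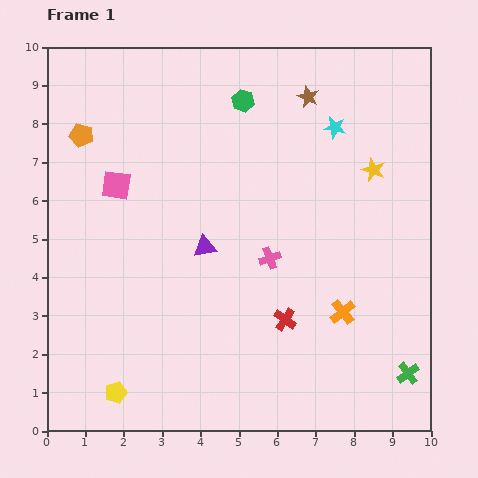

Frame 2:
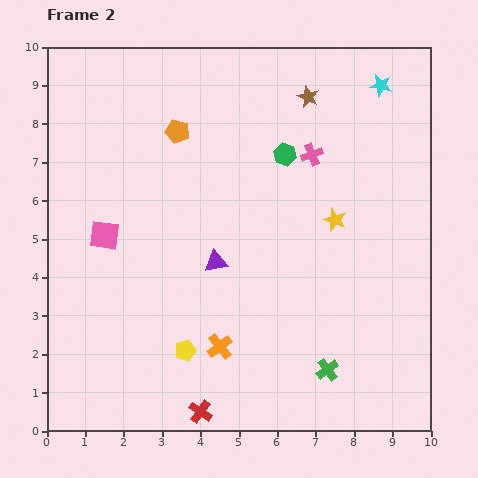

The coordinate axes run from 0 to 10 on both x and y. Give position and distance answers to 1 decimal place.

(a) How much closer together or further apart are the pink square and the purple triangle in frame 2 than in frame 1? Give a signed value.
+0.2

Distance in frame 1: 2.8. Distance in frame 2: 3.0.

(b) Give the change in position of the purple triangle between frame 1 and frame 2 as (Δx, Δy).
(0.3, -0.4)

The purple triangle was at (4.1, 4.8) in frame 1 and (4.4, 4.4) in frame 2.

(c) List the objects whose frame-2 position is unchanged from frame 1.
the brown star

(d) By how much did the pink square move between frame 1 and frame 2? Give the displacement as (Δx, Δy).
(-0.3, -1.3)

The pink square was at (1.8, 6.4) in frame 1 and (1.5, 5.1) in frame 2.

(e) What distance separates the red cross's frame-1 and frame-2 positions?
3.3

The red cross moved from (6.2, 2.9) to (4.0, 0.5), a distance of √(2.2² + 2.4²) ≈ 3.3.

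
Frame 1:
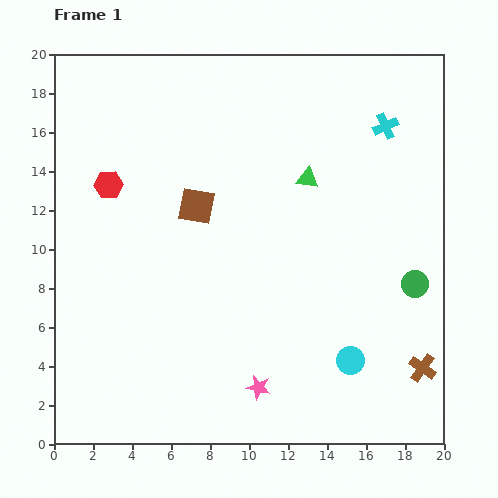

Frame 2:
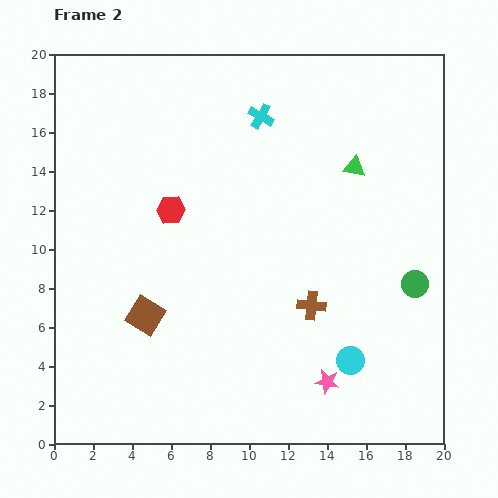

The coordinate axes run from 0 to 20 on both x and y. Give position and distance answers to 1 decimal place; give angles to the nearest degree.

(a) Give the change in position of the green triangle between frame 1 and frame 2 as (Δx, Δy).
(2.4, 0.6)

The green triangle was at (13.0, 13.6) in frame 1 and (15.4, 14.2) in frame 2.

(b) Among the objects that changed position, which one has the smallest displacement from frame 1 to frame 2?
the green triangle

(moved 2.5)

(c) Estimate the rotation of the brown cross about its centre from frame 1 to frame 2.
28° counter-clockwise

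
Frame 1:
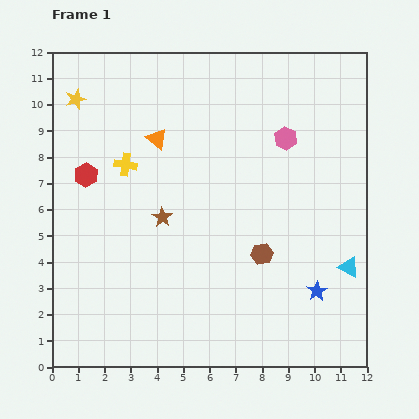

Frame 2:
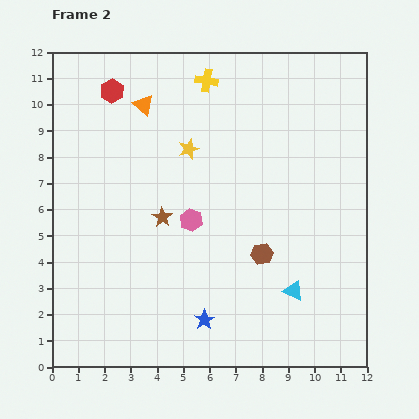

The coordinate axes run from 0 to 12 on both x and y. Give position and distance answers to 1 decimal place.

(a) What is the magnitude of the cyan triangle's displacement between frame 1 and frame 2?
2.3

The cyan triangle moved from (11.3, 3.8) to (9.2, 2.9), a distance of √(2.1² + 0.9²) ≈ 2.3.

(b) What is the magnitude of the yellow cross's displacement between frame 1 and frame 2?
4.5

The yellow cross moved from (2.8, 7.7) to (5.9, 10.9), a distance of √(3.1² + 3.2²) ≈ 4.5.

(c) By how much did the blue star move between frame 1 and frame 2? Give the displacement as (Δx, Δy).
(-4.3, -1.1)

The blue star was at (10.1, 2.9) in frame 1 and (5.8, 1.8) in frame 2.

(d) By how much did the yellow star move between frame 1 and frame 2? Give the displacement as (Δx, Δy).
(4.3, -1.9)

The yellow star was at (0.9, 10.2) in frame 1 and (5.2, 8.3) in frame 2.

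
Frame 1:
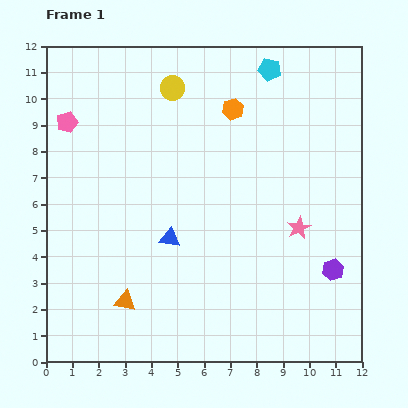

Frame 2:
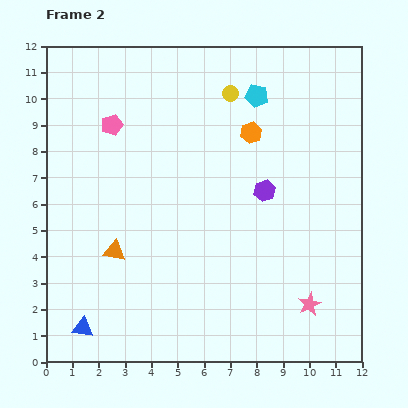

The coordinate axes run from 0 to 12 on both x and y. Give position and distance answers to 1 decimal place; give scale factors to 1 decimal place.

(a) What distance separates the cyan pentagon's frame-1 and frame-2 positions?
1.1

The cyan pentagon moved from (8.5, 11.1) to (8.0, 10.1), a distance of √(0.5² + 1.0²) ≈ 1.1.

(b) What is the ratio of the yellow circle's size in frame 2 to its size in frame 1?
0.6×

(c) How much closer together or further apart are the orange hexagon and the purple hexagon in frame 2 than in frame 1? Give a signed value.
-4.9

Distance in frame 1: 7.2. Distance in frame 2: 2.3.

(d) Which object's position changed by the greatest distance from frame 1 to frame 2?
the blue triangle

(moved 4.7; next 4.0)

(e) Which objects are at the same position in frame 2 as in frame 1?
none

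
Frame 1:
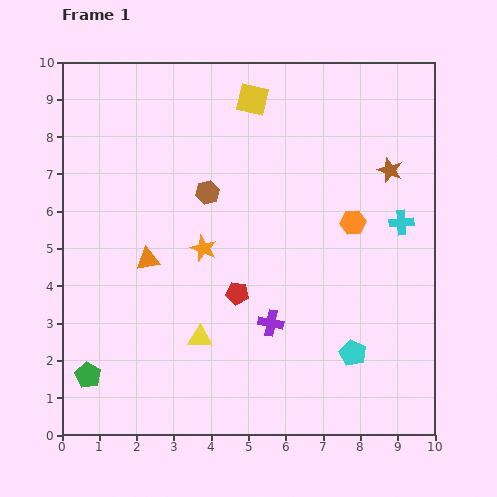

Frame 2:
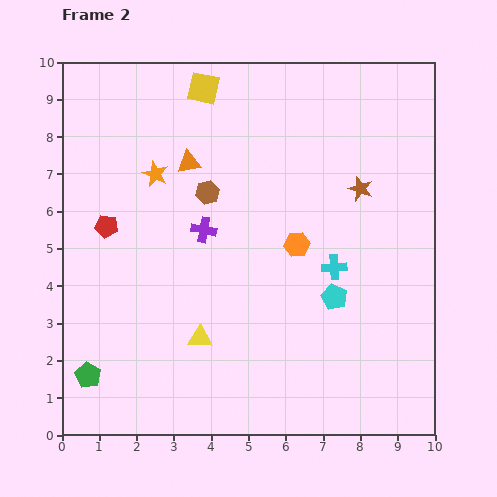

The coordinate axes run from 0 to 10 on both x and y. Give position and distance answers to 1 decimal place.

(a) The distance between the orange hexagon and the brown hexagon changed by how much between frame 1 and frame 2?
-1.2

Distance in frame 1: 4.0. Distance in frame 2: 2.8.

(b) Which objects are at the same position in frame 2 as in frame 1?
the brown hexagon, the green pentagon, the yellow triangle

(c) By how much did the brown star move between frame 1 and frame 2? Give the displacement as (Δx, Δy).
(-0.8, -0.5)

The brown star was at (8.8, 7.1) in frame 1 and (8.0, 6.6) in frame 2.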